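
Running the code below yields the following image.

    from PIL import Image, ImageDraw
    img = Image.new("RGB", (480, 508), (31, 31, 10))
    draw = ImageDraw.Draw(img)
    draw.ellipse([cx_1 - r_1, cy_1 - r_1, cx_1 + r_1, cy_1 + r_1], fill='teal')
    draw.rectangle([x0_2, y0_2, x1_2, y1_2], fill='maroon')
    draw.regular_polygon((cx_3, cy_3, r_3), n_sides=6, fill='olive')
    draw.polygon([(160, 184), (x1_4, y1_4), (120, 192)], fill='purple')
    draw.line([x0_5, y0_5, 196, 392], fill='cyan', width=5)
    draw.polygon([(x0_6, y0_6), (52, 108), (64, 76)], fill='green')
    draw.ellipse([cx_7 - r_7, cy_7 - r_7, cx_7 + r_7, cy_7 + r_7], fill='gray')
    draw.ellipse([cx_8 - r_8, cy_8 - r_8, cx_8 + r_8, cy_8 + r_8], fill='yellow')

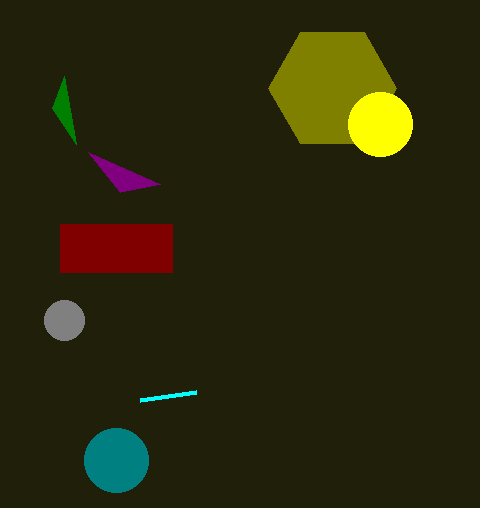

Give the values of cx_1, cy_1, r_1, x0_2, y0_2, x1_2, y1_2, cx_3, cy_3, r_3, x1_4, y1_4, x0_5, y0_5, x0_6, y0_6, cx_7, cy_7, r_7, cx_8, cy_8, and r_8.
cx_1 = 116
cy_1 = 460
r_1 = 32
x0_2 = 60
y0_2 = 224
x1_2 = 172
y1_2 = 272
cx_3 = 332
cy_3 = 88
r_3 = 64
x1_4 = 88
y1_4 = 152
x0_5 = 140
y0_5 = 400
x0_6 = 76
y0_6 = 144
cx_7 = 64
cy_7 = 320
r_7 = 20
cx_8 = 380
cy_8 = 124
r_8 = 32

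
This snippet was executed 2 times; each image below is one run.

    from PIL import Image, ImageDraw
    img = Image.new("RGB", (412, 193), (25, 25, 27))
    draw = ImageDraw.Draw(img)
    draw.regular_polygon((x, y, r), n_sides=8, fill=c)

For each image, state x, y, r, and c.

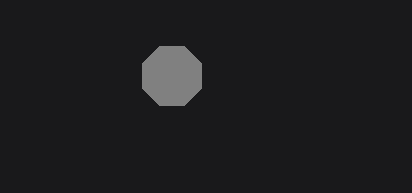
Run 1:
x = 172, y = 76, r = 32, c = 'gray'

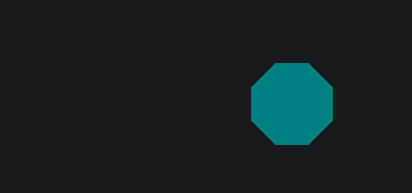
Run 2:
x = 292
y = 104
r = 44
c = 'teal'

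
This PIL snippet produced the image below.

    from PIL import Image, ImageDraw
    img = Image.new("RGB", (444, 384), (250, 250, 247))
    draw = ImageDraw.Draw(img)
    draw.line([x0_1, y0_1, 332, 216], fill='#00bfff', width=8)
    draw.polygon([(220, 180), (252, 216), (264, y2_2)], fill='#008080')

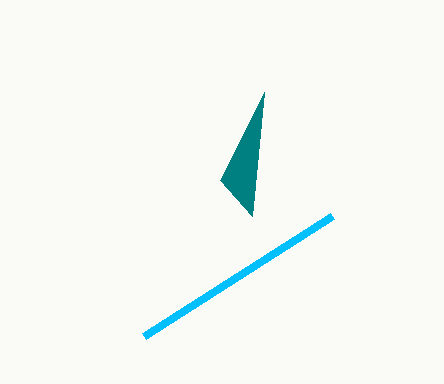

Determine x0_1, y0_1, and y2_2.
x0_1 = 144, y0_1 = 336, y2_2 = 92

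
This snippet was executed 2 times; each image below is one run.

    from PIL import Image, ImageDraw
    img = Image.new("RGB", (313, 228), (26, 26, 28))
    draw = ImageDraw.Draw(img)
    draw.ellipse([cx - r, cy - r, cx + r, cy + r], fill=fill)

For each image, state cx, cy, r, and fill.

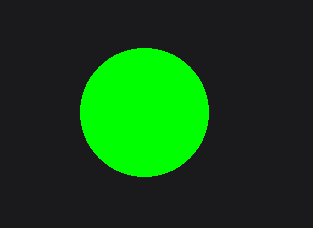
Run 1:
cx = 144, cy = 112, r = 64, fill = 'lime'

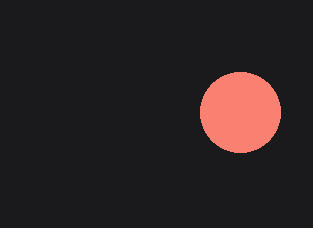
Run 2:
cx = 240; cy = 112; r = 40; fill = 'salmon'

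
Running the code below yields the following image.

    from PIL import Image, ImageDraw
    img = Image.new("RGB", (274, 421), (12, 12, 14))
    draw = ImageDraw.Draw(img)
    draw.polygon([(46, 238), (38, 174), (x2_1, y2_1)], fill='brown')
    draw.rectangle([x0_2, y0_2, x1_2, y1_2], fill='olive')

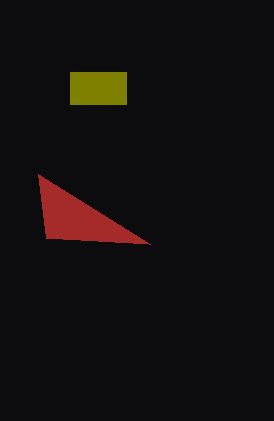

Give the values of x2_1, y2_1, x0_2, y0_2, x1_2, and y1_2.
x2_1 = 150; y2_1 = 244; x0_2 = 70; y0_2 = 72; x1_2 = 126; y1_2 = 104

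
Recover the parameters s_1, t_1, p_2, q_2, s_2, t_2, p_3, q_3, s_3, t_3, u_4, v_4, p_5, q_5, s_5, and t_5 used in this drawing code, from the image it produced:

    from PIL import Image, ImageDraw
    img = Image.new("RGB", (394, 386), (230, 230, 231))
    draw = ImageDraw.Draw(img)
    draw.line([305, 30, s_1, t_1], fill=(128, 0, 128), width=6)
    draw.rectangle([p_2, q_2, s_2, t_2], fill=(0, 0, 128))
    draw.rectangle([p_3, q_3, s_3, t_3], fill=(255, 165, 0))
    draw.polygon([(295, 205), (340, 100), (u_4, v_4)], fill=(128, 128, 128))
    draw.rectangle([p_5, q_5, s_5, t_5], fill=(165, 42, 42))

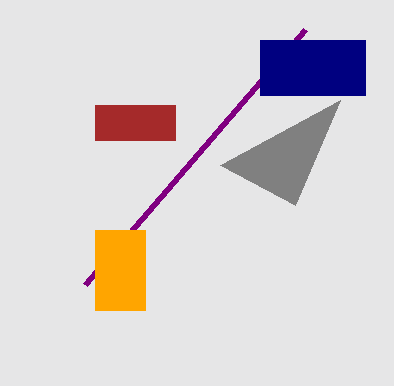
s_1 = 85, t_1 = 285, p_2 = 260, q_2 = 40, s_2 = 365, t_2 = 95, p_3 = 95, q_3 = 230, s_3 = 145, t_3 = 310, u_4 = 220, v_4 = 165, p_5 = 95, q_5 = 105, s_5 = 175, t_5 = 140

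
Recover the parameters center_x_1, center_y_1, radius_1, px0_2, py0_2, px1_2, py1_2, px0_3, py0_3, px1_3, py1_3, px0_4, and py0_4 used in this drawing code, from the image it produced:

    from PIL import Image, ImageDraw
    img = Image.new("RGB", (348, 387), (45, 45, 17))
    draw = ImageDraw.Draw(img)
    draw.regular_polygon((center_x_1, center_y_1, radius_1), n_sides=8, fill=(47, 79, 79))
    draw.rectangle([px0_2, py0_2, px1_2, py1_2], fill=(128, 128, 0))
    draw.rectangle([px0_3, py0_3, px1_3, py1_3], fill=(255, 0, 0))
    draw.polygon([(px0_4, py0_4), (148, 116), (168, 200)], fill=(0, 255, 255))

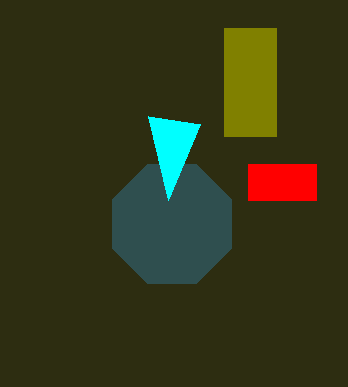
center_x_1 = 172
center_y_1 = 224
radius_1 = 64
px0_2 = 224
py0_2 = 28
px1_2 = 276
py1_2 = 136
px0_3 = 248
py0_3 = 164
px1_3 = 316
py1_3 = 200
px0_4 = 200
py0_4 = 124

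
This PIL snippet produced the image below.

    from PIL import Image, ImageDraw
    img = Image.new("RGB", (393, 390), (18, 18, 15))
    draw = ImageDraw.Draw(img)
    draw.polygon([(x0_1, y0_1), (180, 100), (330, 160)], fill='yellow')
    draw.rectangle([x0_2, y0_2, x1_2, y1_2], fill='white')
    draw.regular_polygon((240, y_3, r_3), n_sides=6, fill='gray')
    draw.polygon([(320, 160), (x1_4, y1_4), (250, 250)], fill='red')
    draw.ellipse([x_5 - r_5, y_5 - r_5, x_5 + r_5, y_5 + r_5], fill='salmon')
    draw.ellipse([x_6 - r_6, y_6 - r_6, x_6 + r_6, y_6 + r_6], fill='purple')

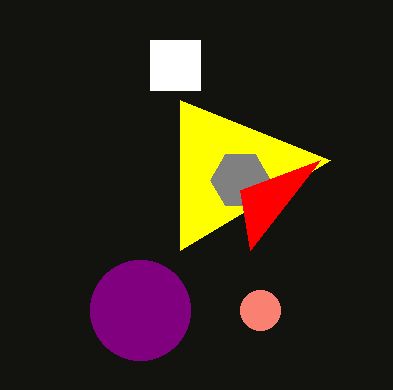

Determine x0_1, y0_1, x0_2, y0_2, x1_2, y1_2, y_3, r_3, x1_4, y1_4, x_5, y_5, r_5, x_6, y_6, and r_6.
x0_1 = 180
y0_1 = 250
x0_2 = 150
y0_2 = 40
x1_2 = 200
y1_2 = 90
y_3 = 180
r_3 = 30
x1_4 = 240
y1_4 = 190
x_5 = 260
y_5 = 310
r_5 = 20
x_6 = 140
y_6 = 310
r_6 = 50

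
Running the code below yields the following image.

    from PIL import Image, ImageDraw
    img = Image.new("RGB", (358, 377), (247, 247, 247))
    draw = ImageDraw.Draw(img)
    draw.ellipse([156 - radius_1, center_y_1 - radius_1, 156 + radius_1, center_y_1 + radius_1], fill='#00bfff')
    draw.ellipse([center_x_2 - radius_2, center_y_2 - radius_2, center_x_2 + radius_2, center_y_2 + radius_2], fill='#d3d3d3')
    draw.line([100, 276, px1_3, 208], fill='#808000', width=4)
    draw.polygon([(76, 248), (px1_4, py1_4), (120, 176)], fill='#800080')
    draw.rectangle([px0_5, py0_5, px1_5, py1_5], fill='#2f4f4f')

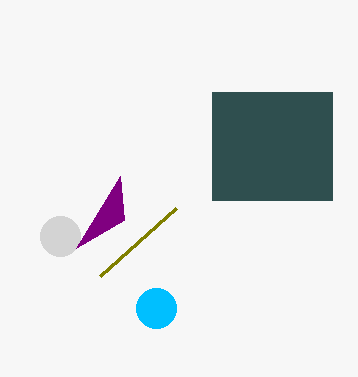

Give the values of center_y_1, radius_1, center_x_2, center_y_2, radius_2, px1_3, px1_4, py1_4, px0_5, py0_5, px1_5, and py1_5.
center_y_1 = 308, radius_1 = 20, center_x_2 = 60, center_y_2 = 236, radius_2 = 20, px1_3 = 176, px1_4 = 124, py1_4 = 220, px0_5 = 212, py0_5 = 92, px1_5 = 332, py1_5 = 200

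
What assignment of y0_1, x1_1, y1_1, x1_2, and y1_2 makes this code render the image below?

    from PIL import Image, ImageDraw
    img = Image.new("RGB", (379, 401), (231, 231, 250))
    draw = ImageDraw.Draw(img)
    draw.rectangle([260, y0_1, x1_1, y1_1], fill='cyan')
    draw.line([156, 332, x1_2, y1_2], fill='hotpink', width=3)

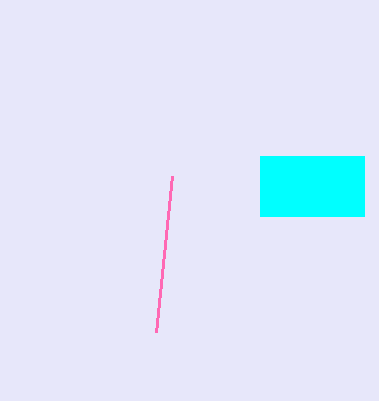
y0_1 = 156, x1_1 = 364, y1_1 = 216, x1_2 = 172, y1_2 = 176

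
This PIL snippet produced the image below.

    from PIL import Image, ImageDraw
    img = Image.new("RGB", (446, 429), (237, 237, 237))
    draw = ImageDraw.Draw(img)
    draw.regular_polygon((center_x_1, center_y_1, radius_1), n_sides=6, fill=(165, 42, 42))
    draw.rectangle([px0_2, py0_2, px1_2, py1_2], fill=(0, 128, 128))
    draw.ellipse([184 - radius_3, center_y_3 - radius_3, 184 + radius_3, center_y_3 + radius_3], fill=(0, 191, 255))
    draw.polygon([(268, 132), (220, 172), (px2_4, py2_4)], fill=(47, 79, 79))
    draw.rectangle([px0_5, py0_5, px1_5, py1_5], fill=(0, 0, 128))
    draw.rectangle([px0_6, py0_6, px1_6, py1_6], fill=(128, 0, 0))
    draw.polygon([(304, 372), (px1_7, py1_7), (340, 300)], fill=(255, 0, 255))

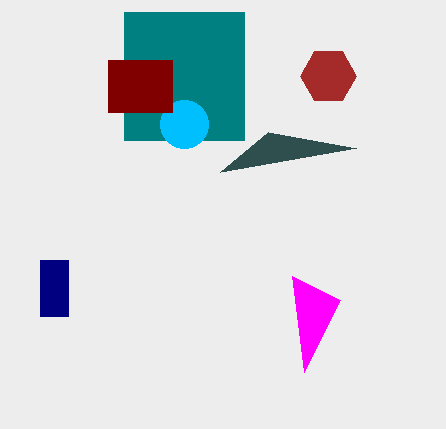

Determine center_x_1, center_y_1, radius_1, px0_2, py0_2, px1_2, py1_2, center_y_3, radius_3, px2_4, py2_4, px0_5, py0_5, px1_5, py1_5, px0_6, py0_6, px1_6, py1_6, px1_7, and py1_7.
center_x_1 = 328
center_y_1 = 76
radius_1 = 28
px0_2 = 124
py0_2 = 12
px1_2 = 244
py1_2 = 140
center_y_3 = 124
radius_3 = 24
px2_4 = 356
py2_4 = 148
px0_5 = 40
py0_5 = 260
px1_5 = 68
py1_5 = 316
px0_6 = 108
py0_6 = 60
px1_6 = 172
py1_6 = 112
px1_7 = 292
py1_7 = 276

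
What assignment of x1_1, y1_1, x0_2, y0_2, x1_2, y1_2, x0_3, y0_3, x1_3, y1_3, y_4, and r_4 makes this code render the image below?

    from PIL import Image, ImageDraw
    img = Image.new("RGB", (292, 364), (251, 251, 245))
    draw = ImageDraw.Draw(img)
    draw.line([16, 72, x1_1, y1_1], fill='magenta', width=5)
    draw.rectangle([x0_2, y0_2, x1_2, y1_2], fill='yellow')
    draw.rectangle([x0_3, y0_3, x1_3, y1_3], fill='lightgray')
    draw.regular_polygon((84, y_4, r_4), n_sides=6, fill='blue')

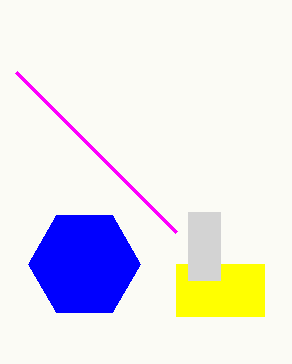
x1_1 = 176; y1_1 = 232; x0_2 = 176; y0_2 = 264; x1_2 = 264; y1_2 = 316; x0_3 = 188; y0_3 = 212; x1_3 = 220; y1_3 = 280; y_4 = 264; r_4 = 56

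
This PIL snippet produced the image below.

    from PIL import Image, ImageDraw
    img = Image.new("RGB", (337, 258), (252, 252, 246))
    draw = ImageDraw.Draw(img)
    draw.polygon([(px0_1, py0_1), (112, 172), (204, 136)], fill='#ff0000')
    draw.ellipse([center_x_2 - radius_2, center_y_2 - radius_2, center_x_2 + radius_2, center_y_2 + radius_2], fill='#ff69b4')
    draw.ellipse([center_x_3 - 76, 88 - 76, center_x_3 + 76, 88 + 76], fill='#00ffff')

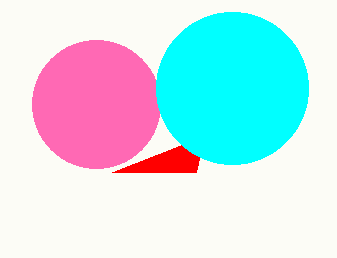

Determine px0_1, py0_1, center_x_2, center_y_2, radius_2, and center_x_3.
px0_1 = 196; py0_1 = 172; center_x_2 = 96; center_y_2 = 104; radius_2 = 64; center_x_3 = 232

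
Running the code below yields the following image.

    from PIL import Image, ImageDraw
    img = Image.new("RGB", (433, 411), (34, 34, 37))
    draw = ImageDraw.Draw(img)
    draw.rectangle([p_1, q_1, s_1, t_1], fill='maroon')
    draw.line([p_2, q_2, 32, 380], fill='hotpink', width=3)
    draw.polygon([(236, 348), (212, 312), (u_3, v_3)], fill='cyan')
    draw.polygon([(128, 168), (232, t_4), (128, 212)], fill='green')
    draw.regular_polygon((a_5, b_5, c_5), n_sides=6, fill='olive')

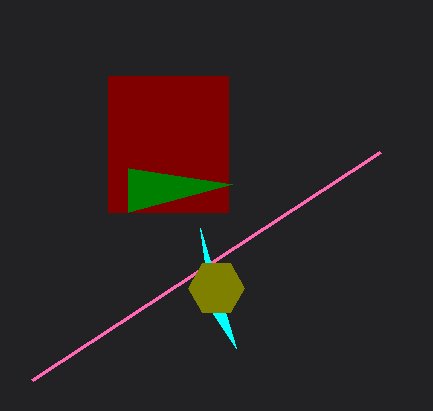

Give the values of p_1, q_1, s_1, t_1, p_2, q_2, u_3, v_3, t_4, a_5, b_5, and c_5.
p_1 = 108
q_1 = 76
s_1 = 228
t_1 = 212
p_2 = 380
q_2 = 152
u_3 = 200
v_3 = 228
t_4 = 184
a_5 = 216
b_5 = 288
c_5 = 28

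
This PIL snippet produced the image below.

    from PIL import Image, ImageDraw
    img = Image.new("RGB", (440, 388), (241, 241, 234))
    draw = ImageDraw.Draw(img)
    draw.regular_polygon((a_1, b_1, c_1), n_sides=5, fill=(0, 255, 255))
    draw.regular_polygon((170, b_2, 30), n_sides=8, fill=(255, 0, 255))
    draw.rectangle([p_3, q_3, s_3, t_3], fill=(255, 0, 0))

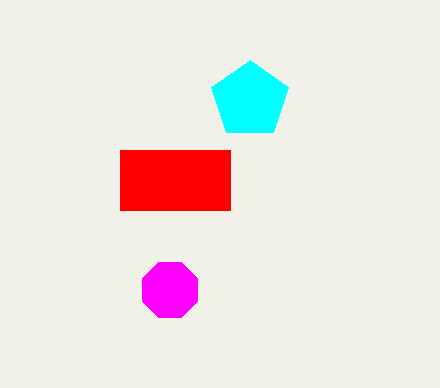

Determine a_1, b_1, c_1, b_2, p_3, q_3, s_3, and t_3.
a_1 = 250; b_1 = 100; c_1 = 40; b_2 = 290; p_3 = 120; q_3 = 150; s_3 = 230; t_3 = 210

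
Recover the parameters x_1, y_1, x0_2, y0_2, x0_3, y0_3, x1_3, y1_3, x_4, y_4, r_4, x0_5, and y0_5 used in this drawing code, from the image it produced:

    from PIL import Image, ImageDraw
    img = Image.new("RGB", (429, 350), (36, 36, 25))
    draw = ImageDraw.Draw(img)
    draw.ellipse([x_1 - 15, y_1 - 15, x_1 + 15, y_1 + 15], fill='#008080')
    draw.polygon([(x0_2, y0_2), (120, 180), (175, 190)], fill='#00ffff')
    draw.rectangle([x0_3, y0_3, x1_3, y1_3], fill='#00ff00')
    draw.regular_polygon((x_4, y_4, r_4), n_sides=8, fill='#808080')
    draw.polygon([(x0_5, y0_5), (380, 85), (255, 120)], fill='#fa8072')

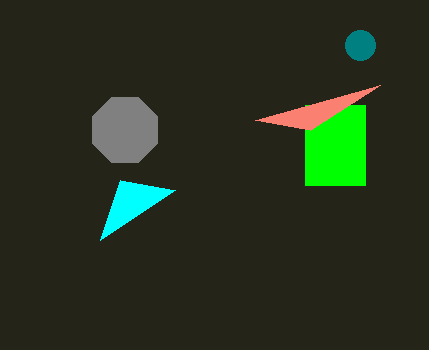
x_1 = 360
y_1 = 45
x0_2 = 100
y0_2 = 240
x0_3 = 305
y0_3 = 105
x1_3 = 365
y1_3 = 185
x_4 = 125
y_4 = 130
r_4 = 35
x0_5 = 310
y0_5 = 130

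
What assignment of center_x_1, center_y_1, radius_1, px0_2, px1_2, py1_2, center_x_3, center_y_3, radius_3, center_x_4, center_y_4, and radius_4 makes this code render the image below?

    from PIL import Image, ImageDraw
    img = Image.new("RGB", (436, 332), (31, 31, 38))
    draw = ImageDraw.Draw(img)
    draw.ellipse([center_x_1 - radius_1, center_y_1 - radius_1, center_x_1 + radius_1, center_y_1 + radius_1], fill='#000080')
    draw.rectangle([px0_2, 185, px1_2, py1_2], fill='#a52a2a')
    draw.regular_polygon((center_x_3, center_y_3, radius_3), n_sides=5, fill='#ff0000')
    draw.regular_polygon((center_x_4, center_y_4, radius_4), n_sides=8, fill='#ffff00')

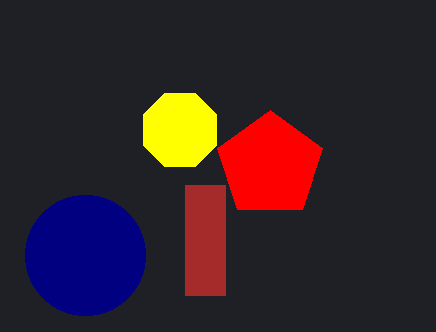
center_x_1 = 85
center_y_1 = 255
radius_1 = 60
px0_2 = 185
px1_2 = 225
py1_2 = 295
center_x_3 = 270
center_y_3 = 165
radius_3 = 55
center_x_4 = 180
center_y_4 = 130
radius_4 = 40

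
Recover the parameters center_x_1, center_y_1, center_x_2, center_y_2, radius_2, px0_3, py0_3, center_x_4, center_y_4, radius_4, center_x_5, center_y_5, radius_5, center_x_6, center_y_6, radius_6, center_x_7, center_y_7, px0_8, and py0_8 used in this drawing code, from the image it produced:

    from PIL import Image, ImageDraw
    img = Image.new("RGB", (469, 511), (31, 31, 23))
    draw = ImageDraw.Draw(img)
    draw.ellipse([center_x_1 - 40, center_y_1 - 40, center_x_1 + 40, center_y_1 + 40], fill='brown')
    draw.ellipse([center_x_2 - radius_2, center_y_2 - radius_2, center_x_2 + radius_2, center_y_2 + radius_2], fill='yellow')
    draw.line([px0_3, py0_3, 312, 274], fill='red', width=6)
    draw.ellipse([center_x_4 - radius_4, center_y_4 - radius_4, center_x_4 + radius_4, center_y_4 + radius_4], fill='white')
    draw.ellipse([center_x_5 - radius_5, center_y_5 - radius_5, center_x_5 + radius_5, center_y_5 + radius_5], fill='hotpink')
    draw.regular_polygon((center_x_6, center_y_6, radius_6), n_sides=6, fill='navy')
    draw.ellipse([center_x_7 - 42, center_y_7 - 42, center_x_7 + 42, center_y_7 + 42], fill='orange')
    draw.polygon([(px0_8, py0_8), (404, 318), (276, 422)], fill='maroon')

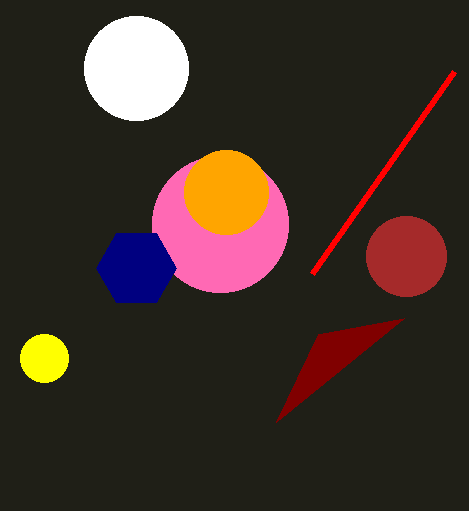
center_x_1 = 406
center_y_1 = 256
center_x_2 = 44
center_y_2 = 358
radius_2 = 24
px0_3 = 454
py0_3 = 72
center_x_4 = 136
center_y_4 = 68
radius_4 = 52
center_x_5 = 220
center_y_5 = 224
radius_5 = 68
center_x_6 = 136
center_y_6 = 268
radius_6 = 40
center_x_7 = 226
center_y_7 = 192
px0_8 = 318
py0_8 = 334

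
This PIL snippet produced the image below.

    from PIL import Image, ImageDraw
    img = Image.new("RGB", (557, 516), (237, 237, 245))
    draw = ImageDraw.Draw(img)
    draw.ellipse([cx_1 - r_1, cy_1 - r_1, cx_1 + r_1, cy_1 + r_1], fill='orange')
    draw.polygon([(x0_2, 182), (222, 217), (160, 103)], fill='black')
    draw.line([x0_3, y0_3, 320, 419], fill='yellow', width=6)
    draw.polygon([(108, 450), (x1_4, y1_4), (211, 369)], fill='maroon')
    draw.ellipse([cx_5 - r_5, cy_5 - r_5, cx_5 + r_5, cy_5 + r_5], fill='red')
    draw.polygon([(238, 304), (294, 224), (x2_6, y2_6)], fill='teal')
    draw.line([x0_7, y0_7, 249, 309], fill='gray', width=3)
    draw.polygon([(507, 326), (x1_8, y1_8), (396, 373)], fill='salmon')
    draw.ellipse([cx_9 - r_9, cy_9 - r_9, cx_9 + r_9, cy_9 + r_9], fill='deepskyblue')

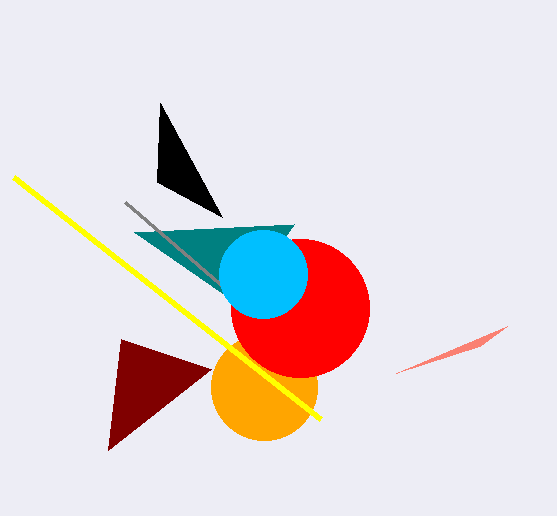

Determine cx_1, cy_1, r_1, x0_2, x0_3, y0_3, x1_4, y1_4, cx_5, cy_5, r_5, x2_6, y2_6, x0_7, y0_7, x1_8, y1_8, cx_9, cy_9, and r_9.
cx_1 = 264, cy_1 = 387, r_1 = 53, x0_2 = 157, x0_3 = 13, y0_3 = 177, x1_4 = 121, y1_4 = 339, cx_5 = 300, cy_5 = 308, r_5 = 69, x2_6 = 134, y2_6 = 232, x0_7 = 125, y0_7 = 202, x1_8 = 480, y1_8 = 346, cx_9 = 263, cy_9 = 274, r_9 = 44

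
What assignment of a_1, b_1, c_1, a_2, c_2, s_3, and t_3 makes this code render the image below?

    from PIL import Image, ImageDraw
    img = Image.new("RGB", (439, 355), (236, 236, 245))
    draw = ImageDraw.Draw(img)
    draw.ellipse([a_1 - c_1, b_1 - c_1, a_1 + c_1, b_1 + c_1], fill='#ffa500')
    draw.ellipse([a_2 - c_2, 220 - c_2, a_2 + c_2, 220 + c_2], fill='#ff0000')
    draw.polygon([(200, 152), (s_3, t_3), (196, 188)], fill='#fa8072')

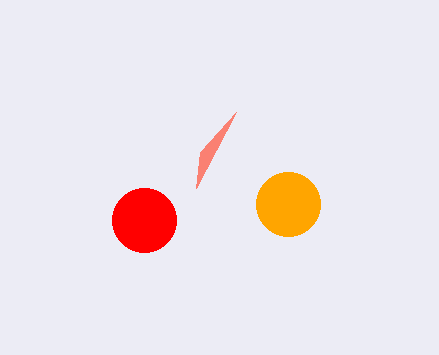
a_1 = 288, b_1 = 204, c_1 = 32, a_2 = 144, c_2 = 32, s_3 = 236, t_3 = 112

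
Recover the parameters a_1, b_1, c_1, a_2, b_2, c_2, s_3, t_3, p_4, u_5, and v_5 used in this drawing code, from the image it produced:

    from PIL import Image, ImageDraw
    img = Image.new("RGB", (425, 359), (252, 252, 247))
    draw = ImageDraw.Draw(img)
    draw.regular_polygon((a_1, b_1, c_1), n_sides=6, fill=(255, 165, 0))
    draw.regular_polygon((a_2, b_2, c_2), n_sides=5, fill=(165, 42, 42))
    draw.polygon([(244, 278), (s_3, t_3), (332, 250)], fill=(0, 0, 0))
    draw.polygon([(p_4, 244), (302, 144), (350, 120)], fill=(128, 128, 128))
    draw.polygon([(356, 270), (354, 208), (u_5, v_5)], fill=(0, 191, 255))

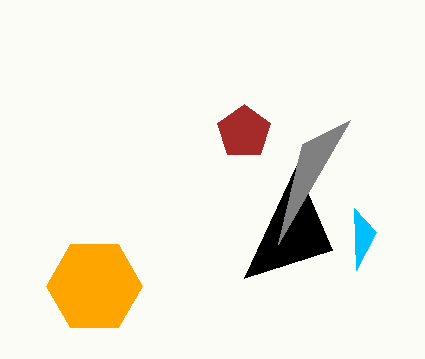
a_1 = 94
b_1 = 286
c_1 = 48
a_2 = 244
b_2 = 132
c_2 = 28
s_3 = 296
t_3 = 166
p_4 = 278
u_5 = 376
v_5 = 232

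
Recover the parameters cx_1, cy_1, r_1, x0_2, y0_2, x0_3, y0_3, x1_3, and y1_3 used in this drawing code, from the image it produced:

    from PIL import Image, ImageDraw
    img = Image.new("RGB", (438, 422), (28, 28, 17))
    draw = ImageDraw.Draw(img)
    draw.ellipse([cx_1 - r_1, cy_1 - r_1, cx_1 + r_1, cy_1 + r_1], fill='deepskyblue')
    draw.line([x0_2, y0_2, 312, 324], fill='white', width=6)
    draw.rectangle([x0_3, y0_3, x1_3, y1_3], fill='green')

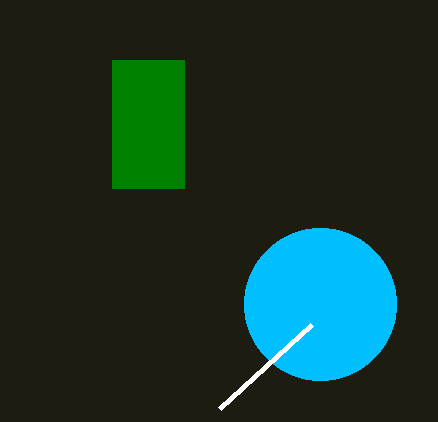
cx_1 = 320, cy_1 = 304, r_1 = 76, x0_2 = 220, y0_2 = 408, x0_3 = 112, y0_3 = 60, x1_3 = 184, y1_3 = 188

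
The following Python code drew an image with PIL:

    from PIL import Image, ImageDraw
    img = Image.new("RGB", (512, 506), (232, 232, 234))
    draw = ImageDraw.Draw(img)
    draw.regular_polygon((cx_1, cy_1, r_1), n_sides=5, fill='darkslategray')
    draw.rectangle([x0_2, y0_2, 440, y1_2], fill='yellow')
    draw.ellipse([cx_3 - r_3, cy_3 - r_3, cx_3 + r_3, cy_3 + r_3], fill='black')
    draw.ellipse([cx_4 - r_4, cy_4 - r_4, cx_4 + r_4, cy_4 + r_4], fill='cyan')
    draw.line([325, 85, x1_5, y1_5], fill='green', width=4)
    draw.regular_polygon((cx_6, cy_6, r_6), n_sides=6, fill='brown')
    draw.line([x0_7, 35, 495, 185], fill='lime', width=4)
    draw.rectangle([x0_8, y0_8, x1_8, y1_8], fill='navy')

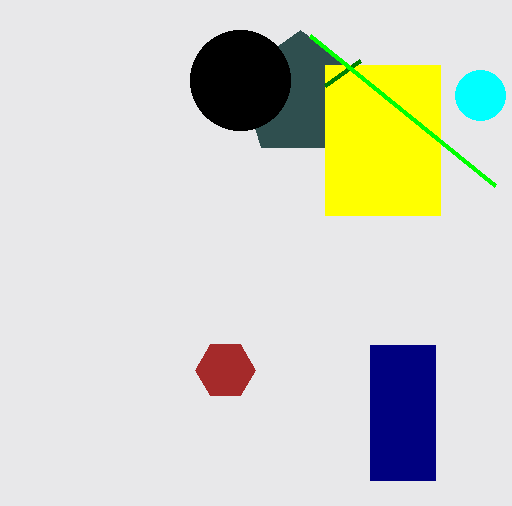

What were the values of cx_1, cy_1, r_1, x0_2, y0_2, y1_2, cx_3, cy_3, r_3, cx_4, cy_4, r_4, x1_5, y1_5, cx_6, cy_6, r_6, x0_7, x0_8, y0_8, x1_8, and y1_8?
cx_1 = 300, cy_1 = 95, r_1 = 65, x0_2 = 325, y0_2 = 65, y1_2 = 215, cx_3 = 240, cy_3 = 80, r_3 = 50, cx_4 = 480, cy_4 = 95, r_4 = 25, x1_5 = 360, y1_5 = 60, cx_6 = 225, cy_6 = 370, r_6 = 30, x0_7 = 310, x0_8 = 370, y0_8 = 345, x1_8 = 435, y1_8 = 480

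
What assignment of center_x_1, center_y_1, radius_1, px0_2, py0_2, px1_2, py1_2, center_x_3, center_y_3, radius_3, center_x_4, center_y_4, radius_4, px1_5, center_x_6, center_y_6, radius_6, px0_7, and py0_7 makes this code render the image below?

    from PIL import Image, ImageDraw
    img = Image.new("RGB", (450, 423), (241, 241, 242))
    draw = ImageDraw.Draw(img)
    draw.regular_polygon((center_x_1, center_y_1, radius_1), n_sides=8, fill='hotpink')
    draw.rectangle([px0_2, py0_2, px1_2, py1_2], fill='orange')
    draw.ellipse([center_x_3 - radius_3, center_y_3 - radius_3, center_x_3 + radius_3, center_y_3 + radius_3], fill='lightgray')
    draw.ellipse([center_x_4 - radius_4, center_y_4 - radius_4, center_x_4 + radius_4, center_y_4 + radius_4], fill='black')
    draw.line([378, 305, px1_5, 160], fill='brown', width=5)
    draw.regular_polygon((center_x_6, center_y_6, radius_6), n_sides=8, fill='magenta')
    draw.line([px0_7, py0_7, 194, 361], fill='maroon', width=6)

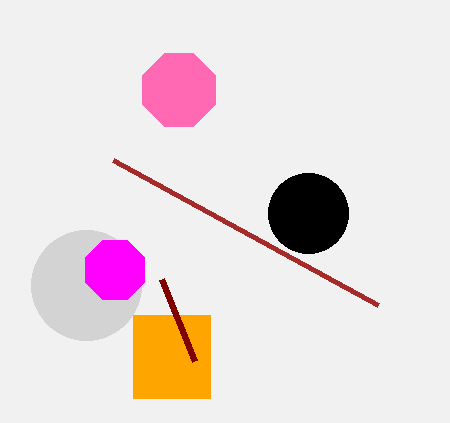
center_x_1 = 179
center_y_1 = 90
radius_1 = 39
px0_2 = 133
py0_2 = 315
px1_2 = 210
py1_2 = 398
center_x_3 = 86
center_y_3 = 285
radius_3 = 55
center_x_4 = 308
center_y_4 = 213
radius_4 = 40
px1_5 = 113
center_x_6 = 115
center_y_6 = 270
radius_6 = 32
px0_7 = 161
py0_7 = 279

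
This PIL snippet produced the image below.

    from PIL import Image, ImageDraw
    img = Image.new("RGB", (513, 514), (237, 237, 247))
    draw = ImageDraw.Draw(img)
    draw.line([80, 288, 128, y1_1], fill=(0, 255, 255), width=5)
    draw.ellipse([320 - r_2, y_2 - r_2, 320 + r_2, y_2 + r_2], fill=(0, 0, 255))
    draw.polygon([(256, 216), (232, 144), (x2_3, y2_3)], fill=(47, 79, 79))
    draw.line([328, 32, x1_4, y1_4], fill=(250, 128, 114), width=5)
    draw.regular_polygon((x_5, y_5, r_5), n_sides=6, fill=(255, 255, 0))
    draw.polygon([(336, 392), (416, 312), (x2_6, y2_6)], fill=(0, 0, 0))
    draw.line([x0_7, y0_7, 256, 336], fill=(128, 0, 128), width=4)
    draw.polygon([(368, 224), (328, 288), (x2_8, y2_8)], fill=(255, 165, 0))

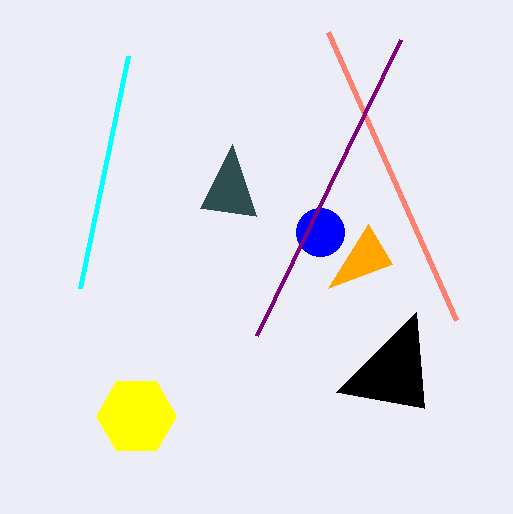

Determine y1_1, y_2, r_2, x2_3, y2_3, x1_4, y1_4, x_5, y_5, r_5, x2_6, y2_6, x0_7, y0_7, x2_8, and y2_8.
y1_1 = 56, y_2 = 232, r_2 = 24, x2_3 = 200, y2_3 = 208, x1_4 = 456, y1_4 = 320, x_5 = 136, y_5 = 416, r_5 = 40, x2_6 = 424, y2_6 = 408, x0_7 = 400, y0_7 = 40, x2_8 = 392, y2_8 = 264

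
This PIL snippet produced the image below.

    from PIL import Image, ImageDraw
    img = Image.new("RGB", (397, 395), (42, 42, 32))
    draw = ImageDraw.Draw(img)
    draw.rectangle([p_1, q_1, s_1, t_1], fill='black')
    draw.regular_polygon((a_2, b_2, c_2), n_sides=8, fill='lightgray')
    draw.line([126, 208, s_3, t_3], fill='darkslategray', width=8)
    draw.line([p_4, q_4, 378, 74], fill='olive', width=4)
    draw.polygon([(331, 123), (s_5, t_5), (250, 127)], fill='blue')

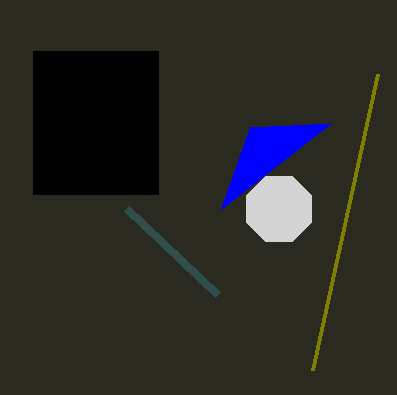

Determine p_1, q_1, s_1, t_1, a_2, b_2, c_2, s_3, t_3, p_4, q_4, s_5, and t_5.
p_1 = 33; q_1 = 51; s_1 = 158; t_1 = 194; a_2 = 279; b_2 = 209; c_2 = 35; s_3 = 217; t_3 = 294; p_4 = 313; q_4 = 370; s_5 = 221; t_5 = 209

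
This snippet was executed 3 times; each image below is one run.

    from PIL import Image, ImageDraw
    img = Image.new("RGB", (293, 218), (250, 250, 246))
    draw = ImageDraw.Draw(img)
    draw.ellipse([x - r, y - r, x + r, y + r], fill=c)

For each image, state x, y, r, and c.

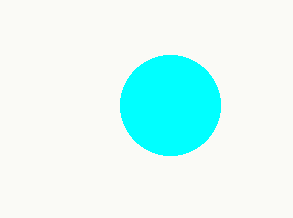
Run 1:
x = 170; y = 105; r = 50; c = 'cyan'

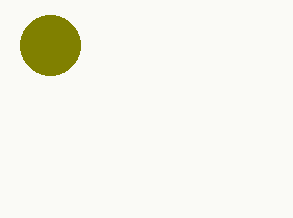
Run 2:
x = 50, y = 45, r = 30, c = 'olive'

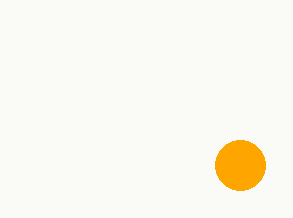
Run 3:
x = 240; y = 165; r = 25; c = 'orange'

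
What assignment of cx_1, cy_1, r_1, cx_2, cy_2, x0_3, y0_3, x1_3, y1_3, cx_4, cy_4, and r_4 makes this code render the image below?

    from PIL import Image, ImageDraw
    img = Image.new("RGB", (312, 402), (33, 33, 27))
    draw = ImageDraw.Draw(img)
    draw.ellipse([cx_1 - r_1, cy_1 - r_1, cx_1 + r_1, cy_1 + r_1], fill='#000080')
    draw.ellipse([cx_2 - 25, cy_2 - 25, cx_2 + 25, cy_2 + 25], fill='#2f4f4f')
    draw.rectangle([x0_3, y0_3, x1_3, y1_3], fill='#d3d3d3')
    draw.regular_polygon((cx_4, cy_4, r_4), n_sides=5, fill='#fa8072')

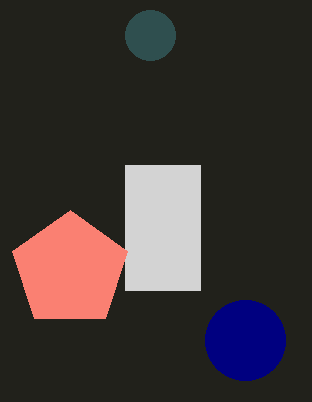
cx_1 = 245
cy_1 = 340
r_1 = 40
cx_2 = 150
cy_2 = 35
x0_3 = 125
y0_3 = 165
x1_3 = 200
y1_3 = 290
cx_4 = 70
cy_4 = 270
r_4 = 60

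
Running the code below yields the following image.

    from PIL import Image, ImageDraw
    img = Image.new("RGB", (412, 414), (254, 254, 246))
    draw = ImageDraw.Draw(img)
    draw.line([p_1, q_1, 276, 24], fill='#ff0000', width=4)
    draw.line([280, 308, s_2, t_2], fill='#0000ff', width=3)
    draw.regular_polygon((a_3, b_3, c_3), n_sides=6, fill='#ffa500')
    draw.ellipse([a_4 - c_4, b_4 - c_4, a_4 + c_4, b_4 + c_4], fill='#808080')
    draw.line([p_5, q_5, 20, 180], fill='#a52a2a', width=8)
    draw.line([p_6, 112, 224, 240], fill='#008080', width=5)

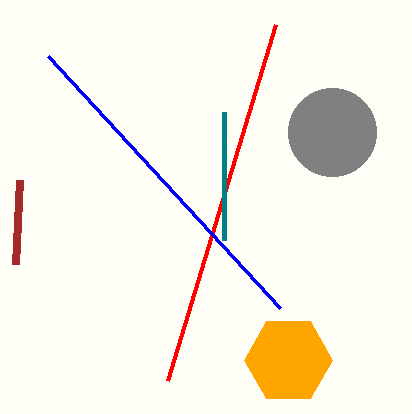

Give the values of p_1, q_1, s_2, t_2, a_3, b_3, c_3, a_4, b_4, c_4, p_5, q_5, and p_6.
p_1 = 168, q_1 = 380, s_2 = 48, t_2 = 56, a_3 = 288, b_3 = 360, c_3 = 44, a_4 = 332, b_4 = 132, c_4 = 44, p_5 = 16, q_5 = 264, p_6 = 224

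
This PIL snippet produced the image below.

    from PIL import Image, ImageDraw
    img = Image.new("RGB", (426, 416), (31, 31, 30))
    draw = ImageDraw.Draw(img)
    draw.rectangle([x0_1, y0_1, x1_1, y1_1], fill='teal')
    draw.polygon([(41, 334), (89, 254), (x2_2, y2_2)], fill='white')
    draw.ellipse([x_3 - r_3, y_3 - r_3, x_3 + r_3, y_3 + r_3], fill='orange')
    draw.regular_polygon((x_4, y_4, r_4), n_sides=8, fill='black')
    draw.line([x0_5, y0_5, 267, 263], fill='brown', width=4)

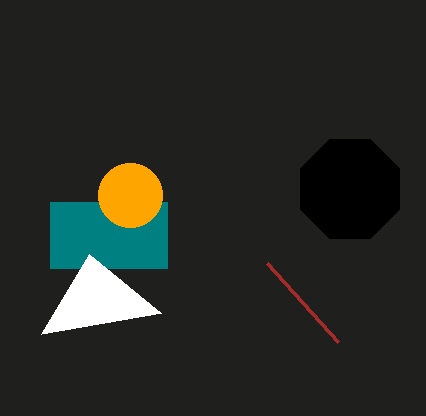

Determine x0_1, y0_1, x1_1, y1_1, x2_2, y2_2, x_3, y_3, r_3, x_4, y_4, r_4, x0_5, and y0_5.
x0_1 = 50
y0_1 = 202
x1_1 = 167
y1_1 = 268
x2_2 = 161
y2_2 = 313
x_3 = 130
y_3 = 195
r_3 = 32
x_4 = 350
y_4 = 189
r_4 = 54
x0_5 = 338
y0_5 = 342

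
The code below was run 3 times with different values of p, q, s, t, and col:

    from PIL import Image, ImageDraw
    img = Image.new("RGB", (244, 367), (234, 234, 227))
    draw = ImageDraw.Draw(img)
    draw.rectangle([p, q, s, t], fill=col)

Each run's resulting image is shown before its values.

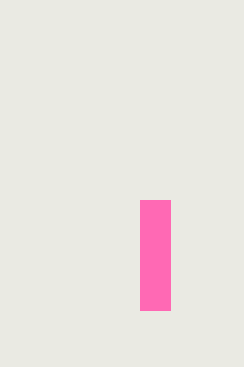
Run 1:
p = 140, q = 200, s = 170, t = 310, col = 'hotpink'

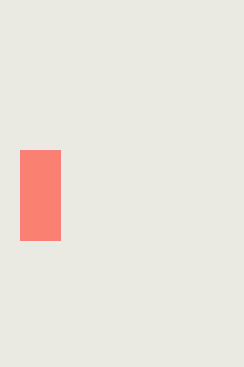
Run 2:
p = 20, q = 150, s = 60, t = 240, col = 'salmon'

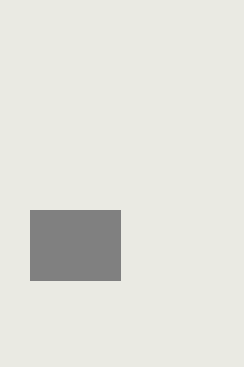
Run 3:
p = 30; q = 210; s = 120; t = 280; col = 'gray'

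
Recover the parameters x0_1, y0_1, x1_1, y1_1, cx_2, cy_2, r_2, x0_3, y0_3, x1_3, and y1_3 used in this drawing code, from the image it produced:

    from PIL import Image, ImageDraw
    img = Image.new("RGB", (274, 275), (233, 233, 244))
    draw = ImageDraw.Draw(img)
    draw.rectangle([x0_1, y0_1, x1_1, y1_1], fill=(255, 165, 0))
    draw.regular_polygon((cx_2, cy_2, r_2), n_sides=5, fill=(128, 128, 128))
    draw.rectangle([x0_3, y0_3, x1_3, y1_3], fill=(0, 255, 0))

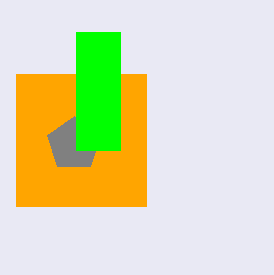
x0_1 = 16
y0_1 = 74
x1_1 = 146
y1_1 = 206
cx_2 = 74
cy_2 = 144
r_2 = 28
x0_3 = 76
y0_3 = 32
x1_3 = 120
y1_3 = 150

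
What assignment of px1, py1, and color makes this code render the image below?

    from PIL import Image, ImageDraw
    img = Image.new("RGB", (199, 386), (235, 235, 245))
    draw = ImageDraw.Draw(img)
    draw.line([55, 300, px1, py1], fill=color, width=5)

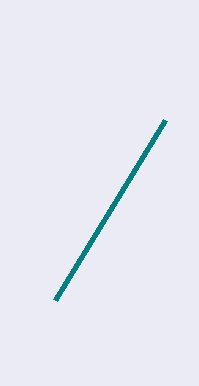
px1 = 165
py1 = 120
color = 'teal'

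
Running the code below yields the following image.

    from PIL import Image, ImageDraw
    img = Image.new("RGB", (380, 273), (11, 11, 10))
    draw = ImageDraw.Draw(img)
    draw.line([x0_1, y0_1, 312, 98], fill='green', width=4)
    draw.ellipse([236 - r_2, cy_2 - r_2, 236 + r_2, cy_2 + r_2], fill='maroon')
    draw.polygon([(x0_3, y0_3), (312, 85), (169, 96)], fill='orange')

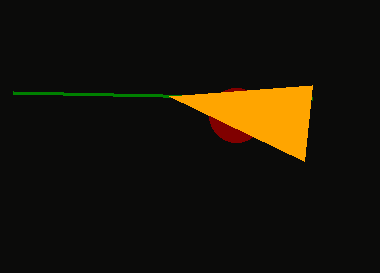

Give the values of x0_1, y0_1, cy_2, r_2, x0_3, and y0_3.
x0_1 = 13, y0_1 = 92, cy_2 = 115, r_2 = 27, x0_3 = 304, y0_3 = 161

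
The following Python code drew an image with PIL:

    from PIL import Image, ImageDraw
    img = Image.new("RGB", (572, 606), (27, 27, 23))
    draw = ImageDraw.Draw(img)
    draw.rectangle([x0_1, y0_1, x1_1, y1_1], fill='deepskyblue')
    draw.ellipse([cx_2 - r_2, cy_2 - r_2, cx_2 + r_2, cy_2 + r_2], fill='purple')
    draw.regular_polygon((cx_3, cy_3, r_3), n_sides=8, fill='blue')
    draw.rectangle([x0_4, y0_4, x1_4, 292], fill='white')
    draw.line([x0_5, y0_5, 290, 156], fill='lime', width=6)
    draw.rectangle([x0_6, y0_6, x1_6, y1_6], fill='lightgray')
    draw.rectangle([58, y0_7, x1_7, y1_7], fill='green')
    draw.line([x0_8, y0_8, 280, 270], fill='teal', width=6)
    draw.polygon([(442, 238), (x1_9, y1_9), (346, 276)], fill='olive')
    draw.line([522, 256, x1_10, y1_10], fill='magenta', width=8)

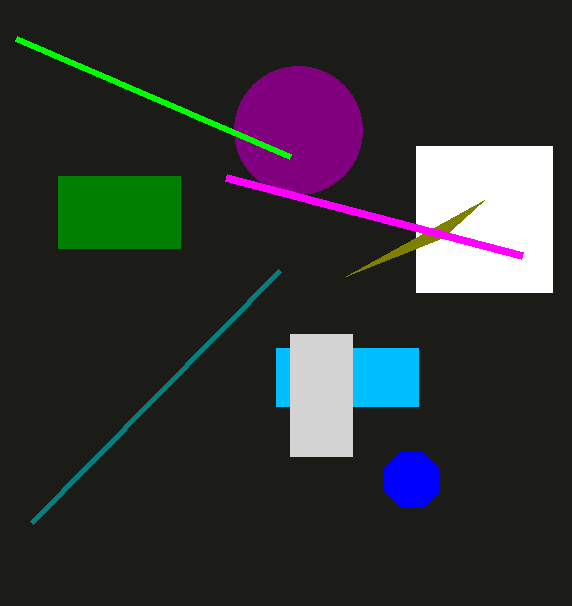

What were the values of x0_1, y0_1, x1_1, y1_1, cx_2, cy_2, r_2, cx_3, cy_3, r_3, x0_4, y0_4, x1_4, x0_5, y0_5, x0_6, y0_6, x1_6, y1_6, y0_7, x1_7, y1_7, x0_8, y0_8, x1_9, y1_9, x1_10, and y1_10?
x0_1 = 276; y0_1 = 348; x1_1 = 418; y1_1 = 406; cx_2 = 298; cy_2 = 130; r_2 = 64; cx_3 = 412; cy_3 = 480; r_3 = 30; x0_4 = 416; y0_4 = 146; x1_4 = 552; x0_5 = 16; y0_5 = 38; x0_6 = 290; y0_6 = 334; x1_6 = 352; y1_6 = 456; y0_7 = 176; x1_7 = 180; y1_7 = 248; x0_8 = 32; y0_8 = 522; x1_9 = 484; y1_9 = 200; x1_10 = 226; y1_10 = 178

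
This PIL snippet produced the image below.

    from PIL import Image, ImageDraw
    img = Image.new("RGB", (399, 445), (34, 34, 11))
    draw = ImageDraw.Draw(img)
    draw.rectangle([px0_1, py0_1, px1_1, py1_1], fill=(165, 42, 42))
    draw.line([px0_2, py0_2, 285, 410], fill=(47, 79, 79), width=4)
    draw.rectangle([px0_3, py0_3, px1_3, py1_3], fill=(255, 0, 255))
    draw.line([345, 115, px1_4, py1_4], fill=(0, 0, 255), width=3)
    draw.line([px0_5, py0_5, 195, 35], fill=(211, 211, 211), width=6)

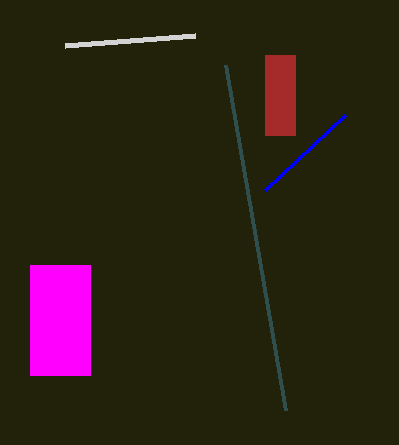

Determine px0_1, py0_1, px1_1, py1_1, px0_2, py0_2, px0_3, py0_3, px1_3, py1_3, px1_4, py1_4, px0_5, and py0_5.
px0_1 = 265; py0_1 = 55; px1_1 = 295; py1_1 = 135; px0_2 = 225; py0_2 = 65; px0_3 = 30; py0_3 = 265; px1_3 = 90; py1_3 = 375; px1_4 = 265; py1_4 = 190; px0_5 = 65; py0_5 = 45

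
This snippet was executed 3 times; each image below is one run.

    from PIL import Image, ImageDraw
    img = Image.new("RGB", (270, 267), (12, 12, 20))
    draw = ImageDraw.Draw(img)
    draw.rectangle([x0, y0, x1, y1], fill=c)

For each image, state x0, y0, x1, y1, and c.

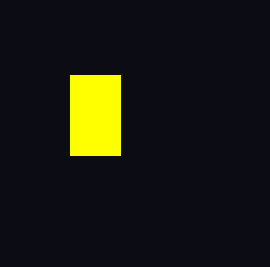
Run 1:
x0 = 70; y0 = 75; x1 = 120; y1 = 155; c = 'yellow'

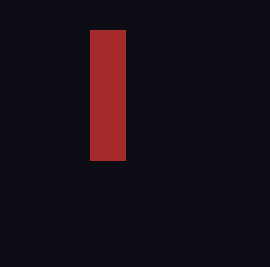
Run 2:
x0 = 90
y0 = 30
x1 = 125
y1 = 160
c = 'brown'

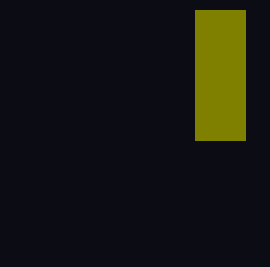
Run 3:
x0 = 195; y0 = 10; x1 = 245; y1 = 140; c = 'olive'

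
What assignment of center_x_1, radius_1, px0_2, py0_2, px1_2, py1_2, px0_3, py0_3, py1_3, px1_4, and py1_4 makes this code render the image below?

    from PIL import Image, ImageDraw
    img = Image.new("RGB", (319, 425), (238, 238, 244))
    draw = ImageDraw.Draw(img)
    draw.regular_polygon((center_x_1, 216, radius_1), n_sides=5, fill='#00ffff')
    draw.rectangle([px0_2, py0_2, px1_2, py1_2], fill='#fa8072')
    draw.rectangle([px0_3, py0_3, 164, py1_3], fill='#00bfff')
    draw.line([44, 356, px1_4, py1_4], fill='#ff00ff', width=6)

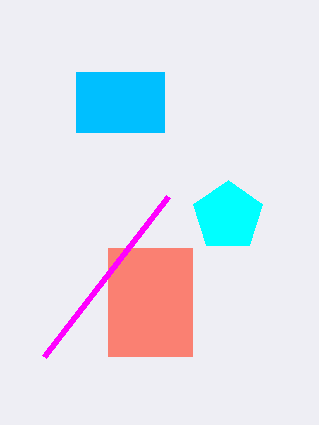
center_x_1 = 228, radius_1 = 36, px0_2 = 108, py0_2 = 248, px1_2 = 192, py1_2 = 356, px0_3 = 76, py0_3 = 72, py1_3 = 132, px1_4 = 168, py1_4 = 196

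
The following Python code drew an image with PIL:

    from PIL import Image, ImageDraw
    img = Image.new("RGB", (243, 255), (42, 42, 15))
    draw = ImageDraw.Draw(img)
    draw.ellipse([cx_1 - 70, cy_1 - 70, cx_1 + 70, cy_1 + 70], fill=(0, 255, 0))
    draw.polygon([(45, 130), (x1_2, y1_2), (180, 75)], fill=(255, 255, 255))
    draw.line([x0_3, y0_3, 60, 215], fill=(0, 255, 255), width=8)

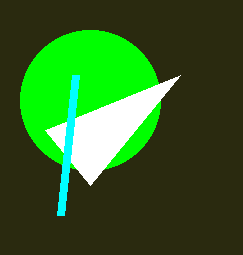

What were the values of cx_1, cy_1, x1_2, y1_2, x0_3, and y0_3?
cx_1 = 90; cy_1 = 100; x1_2 = 90; y1_2 = 185; x0_3 = 75; y0_3 = 75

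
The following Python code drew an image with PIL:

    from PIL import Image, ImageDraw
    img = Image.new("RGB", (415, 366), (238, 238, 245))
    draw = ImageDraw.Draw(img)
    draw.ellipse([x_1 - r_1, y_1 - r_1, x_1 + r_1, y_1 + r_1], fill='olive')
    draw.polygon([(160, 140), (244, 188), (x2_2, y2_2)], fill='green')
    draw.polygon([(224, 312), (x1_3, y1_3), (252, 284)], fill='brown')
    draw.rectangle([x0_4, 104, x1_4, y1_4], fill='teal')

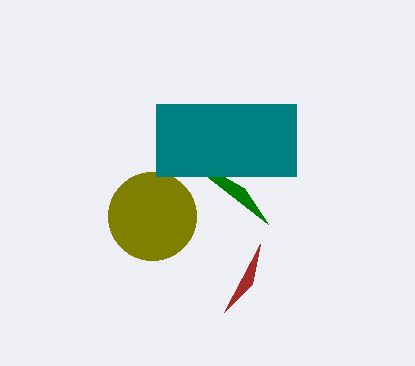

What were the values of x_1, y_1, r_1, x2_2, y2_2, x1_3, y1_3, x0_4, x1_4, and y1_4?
x_1 = 152
y_1 = 216
r_1 = 44
x2_2 = 268
y2_2 = 224
x1_3 = 260
y1_3 = 244
x0_4 = 156
x1_4 = 296
y1_4 = 176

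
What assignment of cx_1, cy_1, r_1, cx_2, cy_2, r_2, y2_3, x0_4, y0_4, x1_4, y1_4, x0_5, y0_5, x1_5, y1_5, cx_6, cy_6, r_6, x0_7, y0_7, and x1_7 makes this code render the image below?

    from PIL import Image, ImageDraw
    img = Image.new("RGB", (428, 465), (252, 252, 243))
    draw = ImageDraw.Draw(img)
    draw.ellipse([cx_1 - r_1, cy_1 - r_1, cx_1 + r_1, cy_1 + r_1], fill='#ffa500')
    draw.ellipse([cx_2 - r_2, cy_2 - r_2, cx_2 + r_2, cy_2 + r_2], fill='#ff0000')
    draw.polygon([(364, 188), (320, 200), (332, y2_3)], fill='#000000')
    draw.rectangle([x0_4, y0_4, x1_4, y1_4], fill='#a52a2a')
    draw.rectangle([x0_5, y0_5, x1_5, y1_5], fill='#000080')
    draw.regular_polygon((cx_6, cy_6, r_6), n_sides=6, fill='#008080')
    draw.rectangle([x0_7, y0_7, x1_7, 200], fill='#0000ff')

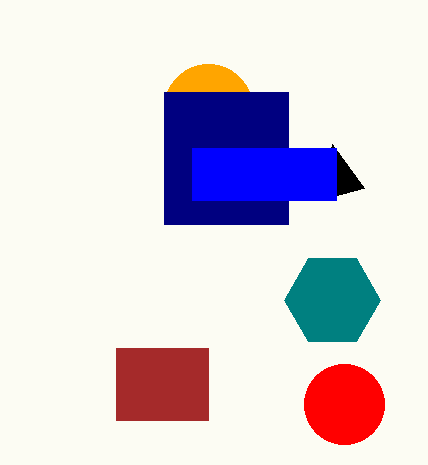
cx_1 = 208; cy_1 = 108; r_1 = 44; cx_2 = 344; cy_2 = 404; r_2 = 40; y2_3 = 144; x0_4 = 116; y0_4 = 348; x1_4 = 208; y1_4 = 420; x0_5 = 164; y0_5 = 92; x1_5 = 288; y1_5 = 224; cx_6 = 332; cy_6 = 300; r_6 = 48; x0_7 = 192; y0_7 = 148; x1_7 = 336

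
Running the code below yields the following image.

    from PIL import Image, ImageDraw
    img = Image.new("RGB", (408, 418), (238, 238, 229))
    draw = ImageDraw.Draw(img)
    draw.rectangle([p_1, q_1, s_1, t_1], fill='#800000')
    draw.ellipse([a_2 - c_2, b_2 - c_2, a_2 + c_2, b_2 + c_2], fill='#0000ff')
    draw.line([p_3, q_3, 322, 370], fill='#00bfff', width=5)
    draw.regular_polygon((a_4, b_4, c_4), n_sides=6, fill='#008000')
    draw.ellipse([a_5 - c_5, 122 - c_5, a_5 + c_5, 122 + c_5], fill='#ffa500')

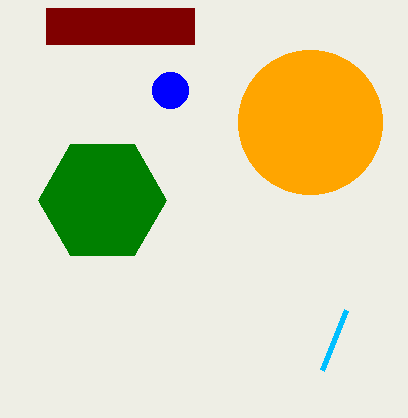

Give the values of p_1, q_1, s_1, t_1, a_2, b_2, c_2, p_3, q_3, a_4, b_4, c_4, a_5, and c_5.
p_1 = 46; q_1 = 8; s_1 = 194; t_1 = 44; a_2 = 170; b_2 = 90; c_2 = 18; p_3 = 346; q_3 = 310; a_4 = 102; b_4 = 200; c_4 = 64; a_5 = 310; c_5 = 72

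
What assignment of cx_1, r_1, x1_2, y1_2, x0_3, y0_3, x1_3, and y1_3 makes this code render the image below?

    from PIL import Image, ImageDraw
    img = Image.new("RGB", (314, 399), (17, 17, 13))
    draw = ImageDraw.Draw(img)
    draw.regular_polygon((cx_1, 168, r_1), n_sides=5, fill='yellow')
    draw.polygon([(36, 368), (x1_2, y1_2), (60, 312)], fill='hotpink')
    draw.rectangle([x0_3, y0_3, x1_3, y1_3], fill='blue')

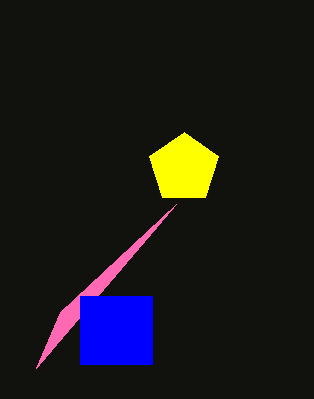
cx_1 = 184; r_1 = 36; x1_2 = 176; y1_2 = 204; x0_3 = 80; y0_3 = 296; x1_3 = 152; y1_3 = 364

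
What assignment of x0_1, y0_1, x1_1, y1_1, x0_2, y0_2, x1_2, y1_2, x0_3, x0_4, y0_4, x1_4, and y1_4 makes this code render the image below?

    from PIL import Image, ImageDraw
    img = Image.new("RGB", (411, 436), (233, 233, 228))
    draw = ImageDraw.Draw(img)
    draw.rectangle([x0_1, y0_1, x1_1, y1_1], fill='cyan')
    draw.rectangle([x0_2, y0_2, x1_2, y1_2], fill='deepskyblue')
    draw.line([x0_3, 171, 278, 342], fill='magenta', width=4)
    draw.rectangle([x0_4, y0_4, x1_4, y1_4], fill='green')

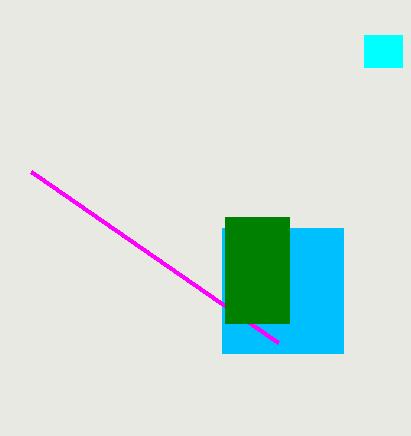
x0_1 = 364; y0_1 = 35; x1_1 = 402; y1_1 = 67; x0_2 = 222; y0_2 = 228; x1_2 = 343; y1_2 = 353; x0_3 = 31; x0_4 = 225; y0_4 = 217; x1_4 = 289; y1_4 = 323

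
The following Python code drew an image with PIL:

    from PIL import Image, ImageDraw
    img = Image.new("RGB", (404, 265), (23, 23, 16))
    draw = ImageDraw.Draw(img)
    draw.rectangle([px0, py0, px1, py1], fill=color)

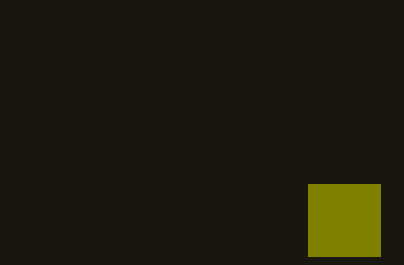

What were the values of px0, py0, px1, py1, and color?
px0 = 308
py0 = 184
px1 = 380
py1 = 256
color = 'olive'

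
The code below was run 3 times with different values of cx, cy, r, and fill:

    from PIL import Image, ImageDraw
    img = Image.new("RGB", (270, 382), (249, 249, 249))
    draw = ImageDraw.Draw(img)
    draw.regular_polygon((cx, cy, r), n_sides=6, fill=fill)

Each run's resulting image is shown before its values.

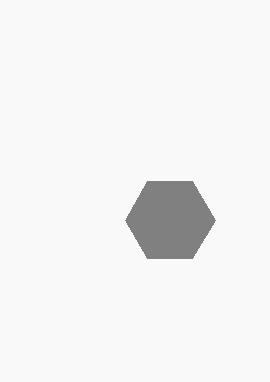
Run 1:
cx = 170; cy = 220; r = 45; fill = 'gray'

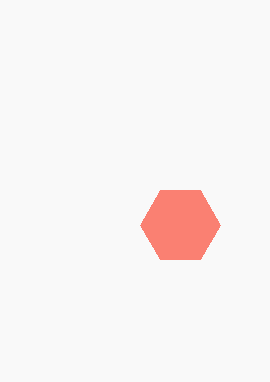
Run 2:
cx = 180, cy = 225, r = 40, fill = 'salmon'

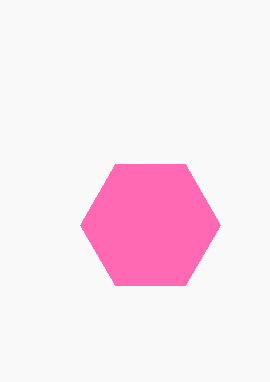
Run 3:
cx = 150; cy = 225; r = 70; fill = 'hotpink'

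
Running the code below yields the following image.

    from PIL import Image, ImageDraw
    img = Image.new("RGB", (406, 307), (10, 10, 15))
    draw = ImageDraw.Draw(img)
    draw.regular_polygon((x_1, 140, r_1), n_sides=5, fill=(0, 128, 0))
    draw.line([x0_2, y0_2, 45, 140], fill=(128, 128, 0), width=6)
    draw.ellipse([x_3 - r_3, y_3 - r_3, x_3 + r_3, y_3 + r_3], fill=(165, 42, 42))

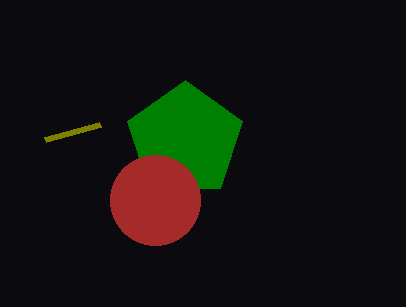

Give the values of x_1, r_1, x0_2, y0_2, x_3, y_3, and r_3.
x_1 = 185; r_1 = 60; x0_2 = 100; y0_2 = 125; x_3 = 155; y_3 = 200; r_3 = 45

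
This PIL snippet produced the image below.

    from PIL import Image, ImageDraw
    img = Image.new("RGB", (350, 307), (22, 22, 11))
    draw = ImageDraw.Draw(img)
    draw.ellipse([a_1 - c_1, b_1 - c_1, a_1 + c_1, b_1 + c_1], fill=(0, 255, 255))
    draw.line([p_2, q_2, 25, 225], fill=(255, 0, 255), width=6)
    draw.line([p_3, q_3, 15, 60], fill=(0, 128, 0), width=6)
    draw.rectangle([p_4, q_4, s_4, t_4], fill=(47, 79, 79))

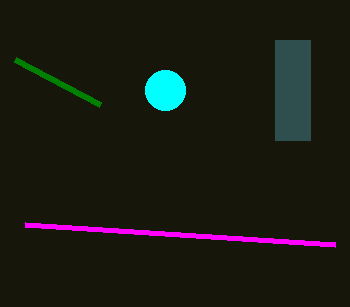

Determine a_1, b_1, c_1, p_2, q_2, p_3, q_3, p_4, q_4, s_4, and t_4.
a_1 = 165; b_1 = 90; c_1 = 20; p_2 = 335; q_2 = 245; p_3 = 100; q_3 = 105; p_4 = 275; q_4 = 40; s_4 = 310; t_4 = 140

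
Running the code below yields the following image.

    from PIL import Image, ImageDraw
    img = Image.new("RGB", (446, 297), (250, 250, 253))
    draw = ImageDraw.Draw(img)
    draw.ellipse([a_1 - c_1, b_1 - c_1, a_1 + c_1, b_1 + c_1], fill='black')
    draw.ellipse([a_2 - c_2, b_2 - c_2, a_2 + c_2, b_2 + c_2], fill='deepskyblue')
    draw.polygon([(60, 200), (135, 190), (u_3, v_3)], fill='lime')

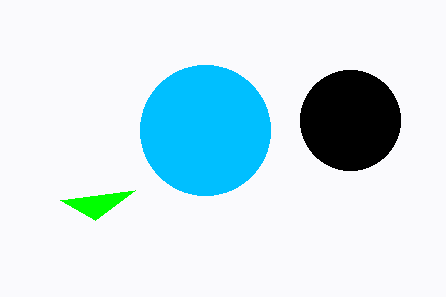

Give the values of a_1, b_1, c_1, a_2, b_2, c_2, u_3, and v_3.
a_1 = 350
b_1 = 120
c_1 = 50
a_2 = 205
b_2 = 130
c_2 = 65
u_3 = 95
v_3 = 220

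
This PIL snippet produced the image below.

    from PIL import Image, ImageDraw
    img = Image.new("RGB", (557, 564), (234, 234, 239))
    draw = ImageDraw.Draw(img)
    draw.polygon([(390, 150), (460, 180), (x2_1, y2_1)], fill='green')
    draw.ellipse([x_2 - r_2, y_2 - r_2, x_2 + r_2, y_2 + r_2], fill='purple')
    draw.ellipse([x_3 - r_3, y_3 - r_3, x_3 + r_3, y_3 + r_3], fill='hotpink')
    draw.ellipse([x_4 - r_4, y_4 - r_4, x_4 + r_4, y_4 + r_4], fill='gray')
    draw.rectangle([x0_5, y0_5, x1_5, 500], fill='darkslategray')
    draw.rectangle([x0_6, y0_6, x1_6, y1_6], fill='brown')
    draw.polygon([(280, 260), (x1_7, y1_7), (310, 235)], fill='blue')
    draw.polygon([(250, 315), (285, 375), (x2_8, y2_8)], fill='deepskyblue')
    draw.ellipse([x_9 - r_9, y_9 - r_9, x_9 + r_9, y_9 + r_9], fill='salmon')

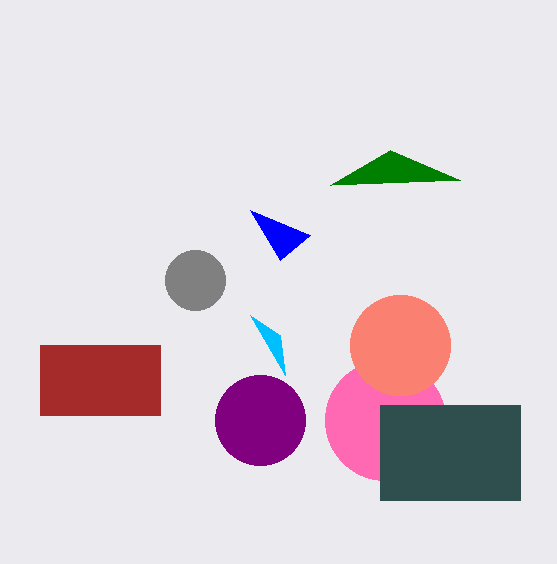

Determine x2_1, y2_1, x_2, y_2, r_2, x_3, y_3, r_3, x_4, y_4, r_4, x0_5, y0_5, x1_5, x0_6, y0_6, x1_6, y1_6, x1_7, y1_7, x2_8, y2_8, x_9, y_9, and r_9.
x2_1 = 330; y2_1 = 185; x_2 = 260; y_2 = 420; r_2 = 45; x_3 = 385; y_3 = 420; r_3 = 60; x_4 = 195; y_4 = 280; r_4 = 30; x0_5 = 380; y0_5 = 405; x1_5 = 520; x0_6 = 40; y0_6 = 345; x1_6 = 160; y1_6 = 415; x1_7 = 250; y1_7 = 210; x2_8 = 280; y2_8 = 335; x_9 = 400; y_9 = 345; r_9 = 50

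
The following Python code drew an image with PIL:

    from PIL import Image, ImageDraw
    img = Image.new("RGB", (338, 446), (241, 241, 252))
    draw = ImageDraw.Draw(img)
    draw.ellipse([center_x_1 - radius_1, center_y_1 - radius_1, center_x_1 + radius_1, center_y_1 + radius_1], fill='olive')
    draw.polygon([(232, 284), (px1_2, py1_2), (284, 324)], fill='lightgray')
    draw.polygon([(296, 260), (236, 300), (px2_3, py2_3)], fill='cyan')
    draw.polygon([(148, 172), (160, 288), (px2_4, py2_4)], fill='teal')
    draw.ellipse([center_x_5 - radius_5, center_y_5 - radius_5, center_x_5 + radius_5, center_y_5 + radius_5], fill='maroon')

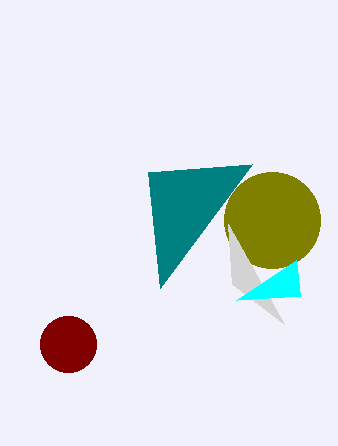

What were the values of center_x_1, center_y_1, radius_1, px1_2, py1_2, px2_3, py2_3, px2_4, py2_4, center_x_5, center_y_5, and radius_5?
center_x_1 = 272
center_y_1 = 220
radius_1 = 48
px1_2 = 228
py1_2 = 224
px2_3 = 300
py2_3 = 296
px2_4 = 252
py2_4 = 164
center_x_5 = 68
center_y_5 = 344
radius_5 = 28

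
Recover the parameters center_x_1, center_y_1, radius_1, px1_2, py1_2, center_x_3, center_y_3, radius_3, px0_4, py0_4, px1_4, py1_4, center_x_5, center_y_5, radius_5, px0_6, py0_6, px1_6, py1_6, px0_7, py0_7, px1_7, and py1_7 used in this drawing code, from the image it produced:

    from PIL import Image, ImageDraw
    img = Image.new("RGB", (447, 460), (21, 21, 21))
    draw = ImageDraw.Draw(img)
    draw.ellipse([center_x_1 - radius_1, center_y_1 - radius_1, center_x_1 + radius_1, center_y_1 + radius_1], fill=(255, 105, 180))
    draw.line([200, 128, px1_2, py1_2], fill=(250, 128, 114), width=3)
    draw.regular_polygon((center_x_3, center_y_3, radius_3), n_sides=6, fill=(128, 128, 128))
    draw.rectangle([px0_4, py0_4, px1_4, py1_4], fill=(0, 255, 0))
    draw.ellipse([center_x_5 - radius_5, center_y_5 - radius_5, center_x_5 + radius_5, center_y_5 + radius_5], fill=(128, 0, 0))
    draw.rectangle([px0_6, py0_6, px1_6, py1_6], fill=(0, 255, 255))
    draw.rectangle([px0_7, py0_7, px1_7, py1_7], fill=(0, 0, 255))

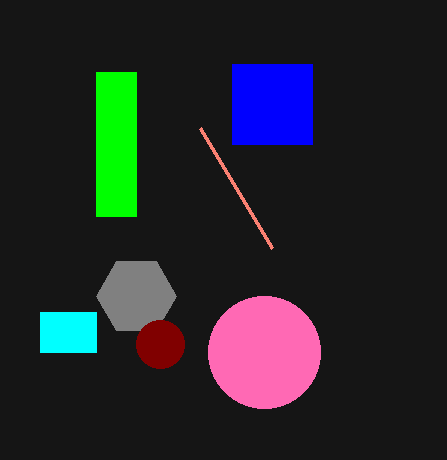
center_x_1 = 264
center_y_1 = 352
radius_1 = 56
px1_2 = 272
py1_2 = 248
center_x_3 = 136
center_y_3 = 296
radius_3 = 40
px0_4 = 96
py0_4 = 72
px1_4 = 136
py1_4 = 216
center_x_5 = 160
center_y_5 = 344
radius_5 = 24
px0_6 = 40
py0_6 = 312
px1_6 = 96
py1_6 = 352
px0_7 = 232
py0_7 = 64
px1_7 = 312
py1_7 = 144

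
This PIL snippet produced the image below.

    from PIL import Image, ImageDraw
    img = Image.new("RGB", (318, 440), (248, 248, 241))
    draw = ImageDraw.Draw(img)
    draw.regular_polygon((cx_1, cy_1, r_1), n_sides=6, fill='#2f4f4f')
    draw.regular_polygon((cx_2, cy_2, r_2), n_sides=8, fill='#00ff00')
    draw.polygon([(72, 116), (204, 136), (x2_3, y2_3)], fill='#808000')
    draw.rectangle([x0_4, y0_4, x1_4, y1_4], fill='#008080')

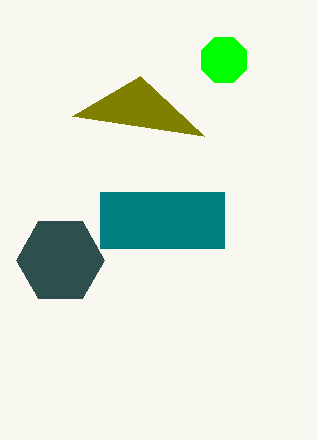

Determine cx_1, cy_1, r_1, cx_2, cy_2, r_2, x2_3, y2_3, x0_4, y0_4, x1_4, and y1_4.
cx_1 = 60
cy_1 = 260
r_1 = 44
cx_2 = 224
cy_2 = 60
r_2 = 24
x2_3 = 140
y2_3 = 76
x0_4 = 100
y0_4 = 192
x1_4 = 224
y1_4 = 248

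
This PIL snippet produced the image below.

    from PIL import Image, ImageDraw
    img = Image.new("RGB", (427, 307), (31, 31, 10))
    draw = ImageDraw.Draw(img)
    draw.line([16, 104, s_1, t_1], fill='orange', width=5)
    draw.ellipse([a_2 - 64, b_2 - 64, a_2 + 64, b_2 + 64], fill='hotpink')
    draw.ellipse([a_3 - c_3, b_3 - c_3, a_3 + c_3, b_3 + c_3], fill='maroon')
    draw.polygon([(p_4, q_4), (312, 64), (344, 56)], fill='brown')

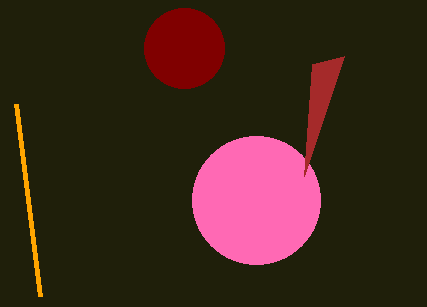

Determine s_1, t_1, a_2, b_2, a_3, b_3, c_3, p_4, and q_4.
s_1 = 40, t_1 = 296, a_2 = 256, b_2 = 200, a_3 = 184, b_3 = 48, c_3 = 40, p_4 = 304, q_4 = 176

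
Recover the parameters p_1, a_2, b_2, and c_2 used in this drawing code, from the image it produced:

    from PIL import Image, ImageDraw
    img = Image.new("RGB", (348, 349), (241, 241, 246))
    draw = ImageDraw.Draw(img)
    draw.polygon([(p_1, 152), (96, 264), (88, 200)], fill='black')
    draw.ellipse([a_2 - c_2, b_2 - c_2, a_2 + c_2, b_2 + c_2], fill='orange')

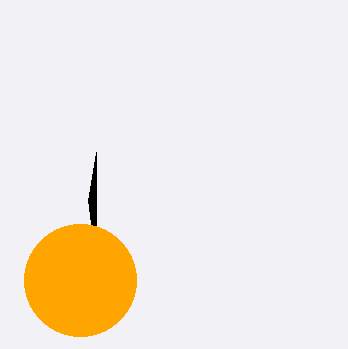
p_1 = 96
a_2 = 80
b_2 = 280
c_2 = 56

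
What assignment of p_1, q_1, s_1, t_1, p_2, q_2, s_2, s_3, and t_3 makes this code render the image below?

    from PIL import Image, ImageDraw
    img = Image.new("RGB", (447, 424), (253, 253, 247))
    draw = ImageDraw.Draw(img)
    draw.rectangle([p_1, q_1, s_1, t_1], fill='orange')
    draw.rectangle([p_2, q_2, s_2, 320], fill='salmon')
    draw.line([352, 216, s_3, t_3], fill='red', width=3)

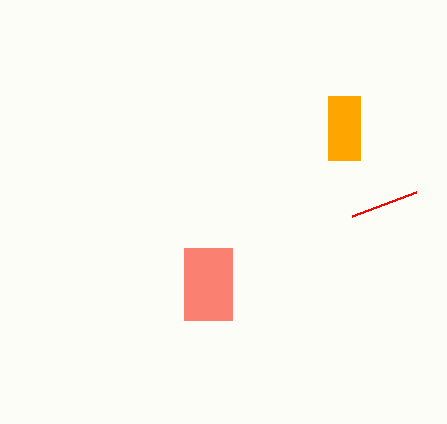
p_1 = 328, q_1 = 96, s_1 = 360, t_1 = 160, p_2 = 184, q_2 = 248, s_2 = 232, s_3 = 416, t_3 = 192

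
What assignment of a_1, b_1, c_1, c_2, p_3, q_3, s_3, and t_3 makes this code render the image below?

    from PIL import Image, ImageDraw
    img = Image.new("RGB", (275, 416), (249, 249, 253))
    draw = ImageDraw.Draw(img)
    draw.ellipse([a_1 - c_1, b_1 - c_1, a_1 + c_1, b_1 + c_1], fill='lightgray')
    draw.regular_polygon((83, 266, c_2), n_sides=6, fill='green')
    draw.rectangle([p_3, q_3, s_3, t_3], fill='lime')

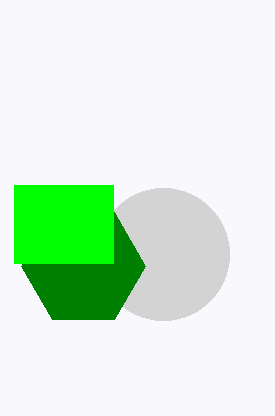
a_1 = 163
b_1 = 254
c_1 = 66
c_2 = 62
p_3 = 14
q_3 = 185
s_3 = 113
t_3 = 263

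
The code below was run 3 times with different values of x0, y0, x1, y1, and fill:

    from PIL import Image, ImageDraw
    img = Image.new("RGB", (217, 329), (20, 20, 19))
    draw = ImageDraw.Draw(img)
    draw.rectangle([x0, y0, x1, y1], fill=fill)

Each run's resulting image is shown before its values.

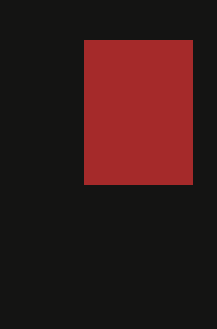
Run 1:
x0 = 84; y0 = 40; x1 = 192; y1 = 184; fill = 'brown'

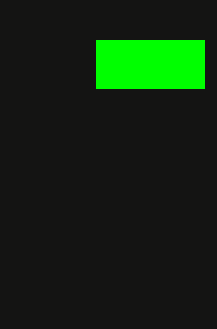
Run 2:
x0 = 96, y0 = 40, x1 = 204, y1 = 88, fill = 'lime'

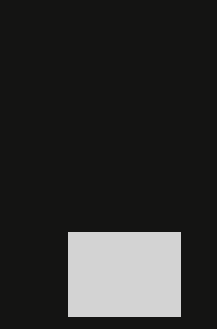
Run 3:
x0 = 68; y0 = 232; x1 = 180; y1 = 316; fill = 'lightgray'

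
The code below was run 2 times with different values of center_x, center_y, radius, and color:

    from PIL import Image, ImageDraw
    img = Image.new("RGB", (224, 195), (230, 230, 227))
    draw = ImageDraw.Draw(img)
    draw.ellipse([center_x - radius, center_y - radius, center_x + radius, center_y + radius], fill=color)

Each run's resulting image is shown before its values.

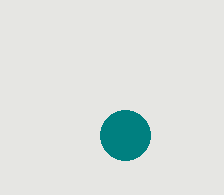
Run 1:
center_x = 125; center_y = 135; radius = 25; color = 'teal'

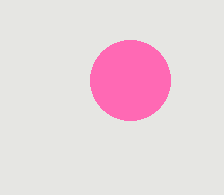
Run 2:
center_x = 130
center_y = 80
radius = 40
color = 'hotpink'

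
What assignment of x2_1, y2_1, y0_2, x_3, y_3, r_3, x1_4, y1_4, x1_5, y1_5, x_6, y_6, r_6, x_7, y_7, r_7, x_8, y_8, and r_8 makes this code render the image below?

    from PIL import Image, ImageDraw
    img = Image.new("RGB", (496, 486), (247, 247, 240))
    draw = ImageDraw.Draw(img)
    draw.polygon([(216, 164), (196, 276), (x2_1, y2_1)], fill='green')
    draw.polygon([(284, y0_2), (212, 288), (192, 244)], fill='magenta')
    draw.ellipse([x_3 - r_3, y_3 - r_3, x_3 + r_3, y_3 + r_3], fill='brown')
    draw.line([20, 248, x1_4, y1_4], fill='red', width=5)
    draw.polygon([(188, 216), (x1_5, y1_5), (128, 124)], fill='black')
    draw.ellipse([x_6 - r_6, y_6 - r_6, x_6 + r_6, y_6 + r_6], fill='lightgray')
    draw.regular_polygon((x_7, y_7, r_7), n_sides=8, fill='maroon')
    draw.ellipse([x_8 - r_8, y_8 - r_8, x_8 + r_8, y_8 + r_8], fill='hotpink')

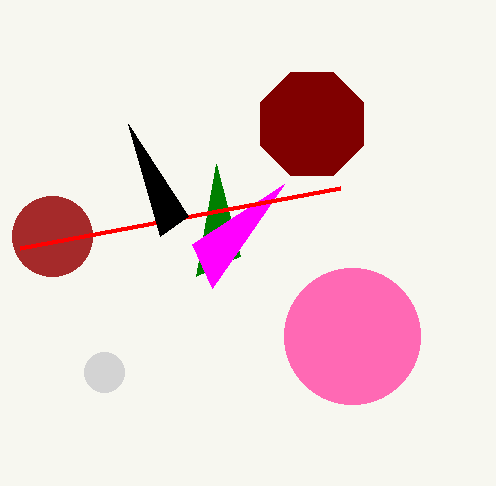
x2_1 = 240; y2_1 = 256; y0_2 = 184; x_3 = 52; y_3 = 236; r_3 = 40; x1_4 = 340; y1_4 = 188; x1_5 = 160; y1_5 = 236; x_6 = 104; y_6 = 372; r_6 = 20; x_7 = 312; y_7 = 124; r_7 = 56; x_8 = 352; y_8 = 336; r_8 = 68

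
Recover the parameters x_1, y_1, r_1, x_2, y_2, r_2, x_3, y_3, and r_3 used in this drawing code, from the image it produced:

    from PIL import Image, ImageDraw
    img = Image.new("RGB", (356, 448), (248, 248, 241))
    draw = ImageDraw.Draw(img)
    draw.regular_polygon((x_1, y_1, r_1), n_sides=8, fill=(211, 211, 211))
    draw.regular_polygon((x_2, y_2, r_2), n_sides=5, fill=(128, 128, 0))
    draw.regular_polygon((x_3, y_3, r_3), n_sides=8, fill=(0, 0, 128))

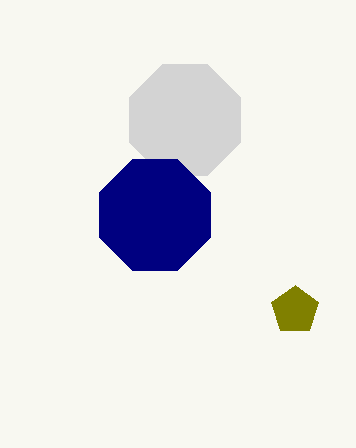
x_1 = 185
y_1 = 120
r_1 = 60
x_2 = 295
y_2 = 310
r_2 = 25
x_3 = 155
y_3 = 215
r_3 = 60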